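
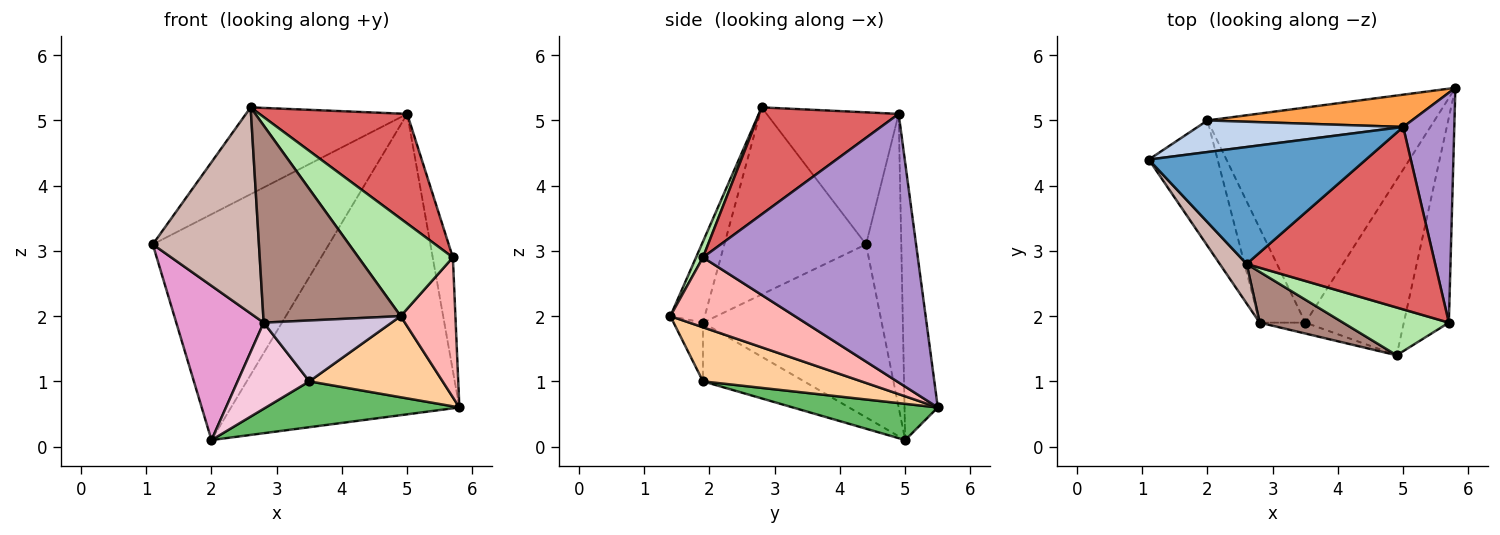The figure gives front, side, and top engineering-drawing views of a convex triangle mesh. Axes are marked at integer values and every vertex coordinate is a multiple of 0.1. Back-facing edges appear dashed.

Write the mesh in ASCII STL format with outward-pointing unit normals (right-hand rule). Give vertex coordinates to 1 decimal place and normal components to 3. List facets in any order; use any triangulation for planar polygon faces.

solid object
 facet normal -0.439 0.536 0.722
  outer loop
   vertex 5.0 4.9 5.1
   vertex 1.1 4.4 3.1
   vertex 2.6 2.8 5.2
  endloop
 endfacet
 facet normal -0.194 0.971 0.136
  outer loop
   vertex 5.0 4.9 5.1
   vertex 2.0 5.0 0.1
   vertex 1.1 4.4 3.1
  endloop
 endfacet
 facet normal -0.143 0.984 0.106
  outer loop
   vertex 5.0 4.9 5.1
   vertex 5.8 5.5 0.6
   vertex 2.0 5.0 0.1
  endloop
 endfacet
 facet normal 0.446 -0.375 -0.812
  outer loop
   vertex 3.5 1.9 1.0
   vertex 5.8 5.5 0.6
   vertex 4.9 1.4 2.0
  endloop
 endfacet
 facet normal 0.154 -0.206 -0.966
  outer loop
   vertex 3.5 1.9 1.0
   vertex 2.0 5.0 0.1
   vertex 5.8 5.5 0.6
  endloop
 endfacet
 facet normal 0.066 -0.896 0.439
  outer loop
   vertex 5.7 1.9 2.9
   vertex 2.6 2.8 5.2
   vertex 4.9 1.4 2.0
  endloop
 endfacet
 facet normal 0.437 -0.463 0.771
  outer loop
   vertex 5.7 1.9 2.9
   vertex 5.0 4.9 5.1
   vertex 2.6 2.8 5.2
  endloop
 endfacet
 facet normal 0.788 -0.347 -0.508
  outer loop
   vertex 5.7 1.9 2.9
   vertex 4.9 1.4 2.0
   vertex 5.8 5.5 0.6
  endloop
 endfacet
 facet normal 0.978 0.092 0.186
  outer loop
   vertex 5.7 1.9 2.9
   vertex 5.8 5.5 0.6
   vertex 5.0 4.9 5.1
  endloop
 endfacet
 facet normal -0.220 -0.960 -0.171
  outer loop
   vertex 2.8 1.9 1.9
   vertex 3.5 1.9 1.0
   vertex 4.9 1.4 2.0
  endloop
 endfacet
 facet normal -0.236 -0.941 0.242
  outer loop
   vertex 2.8 1.9 1.9
   vertex 4.9 1.4 2.0
   vertex 2.6 2.8 5.2
  endloop
 endfacet
 facet normal -0.795 -0.596 0.114
  outer loop
   vertex 2.8 1.9 1.9
   vertex 2.6 2.8 5.2
   vertex 1.1 4.4 3.1
  endloop
 endfacet
 facet normal -0.846 -0.414 -0.337
  outer loop
   vertex 2.8 1.9 1.9
   vertex 1.1 4.4 3.1
   vertex 2.0 5.0 0.1
  endloop
 endfacet
 facet normal -0.689 -0.489 -0.536
  outer loop
   vertex 2.8 1.9 1.9
   vertex 2.0 5.0 0.1
   vertex 3.5 1.9 1.0
  endloop
 endfacet
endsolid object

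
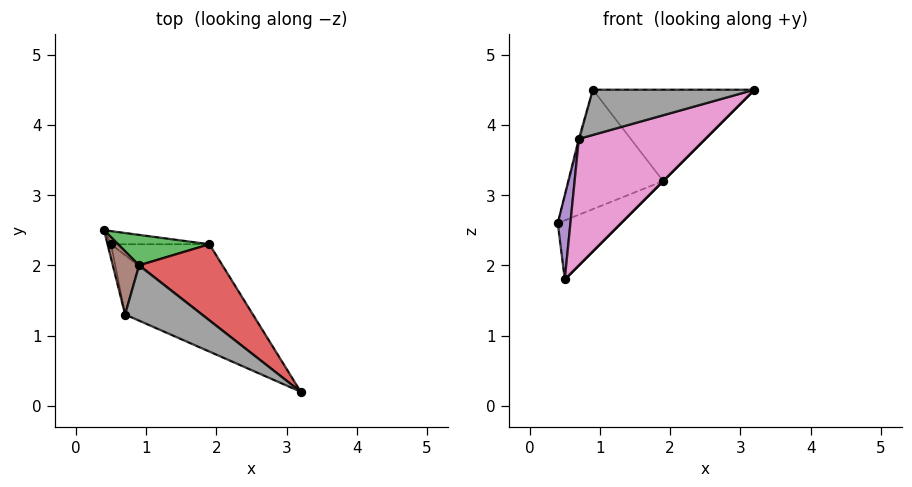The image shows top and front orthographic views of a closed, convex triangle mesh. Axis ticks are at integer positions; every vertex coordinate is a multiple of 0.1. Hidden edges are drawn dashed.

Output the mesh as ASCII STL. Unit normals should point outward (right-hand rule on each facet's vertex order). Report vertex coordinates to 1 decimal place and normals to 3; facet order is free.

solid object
 facet normal 0.212 0.954 -0.212
  outer loop
   vertex 1.9 2.3 3.2
   vertex 0.5 2.3 1.8
   vertex 0.4 2.5 2.6
  endloop
 endfacet
 facet normal 0.707 0.000 -0.707
  outer loop
   vertex 1.9 2.3 3.2
   vertex 3.2 0.2 4.5
   vertex 0.5 2.3 1.8
  endloop
 endfacet
 facet normal 0.030 0.969 0.247
  outer loop
   vertex 1.9 2.3 3.2
   vertex 0.4 2.5 2.6
   vertex 0.9 2.0 4.5
  endloop
 endfacet
 facet normal 0.515 0.659 0.548
  outer loop
   vertex 1.9 2.3 3.2
   vertex 0.9 2.0 4.5
   vertex 3.2 0.2 4.5
  endloop
 endfacet
 facet normal -0.957 -0.287 -0.048
  outer loop
   vertex 0.7 1.3 3.8
   vertex 0.4 2.5 2.6
   vertex 0.5 2.3 1.8
  endloop
 endfacet
 facet normal -0.966 0.017 0.259
  outer loop
   vertex 0.7 1.3 3.8
   vertex 0.9 2.0 4.5
   vertex 0.4 2.5 2.6
  endloop
 endfacet
 facet normal -0.269 -0.872 -0.409
  outer loop
   vertex 0.7 1.3 3.8
   vertex 0.5 2.3 1.8
   vertex 3.2 0.2 4.5
  endloop
 endfacet
 facet normal -0.444 -0.567 0.694
  outer loop
   vertex 0.7 1.3 3.8
   vertex 3.2 0.2 4.5
   vertex 0.9 2.0 4.5
  endloop
 endfacet
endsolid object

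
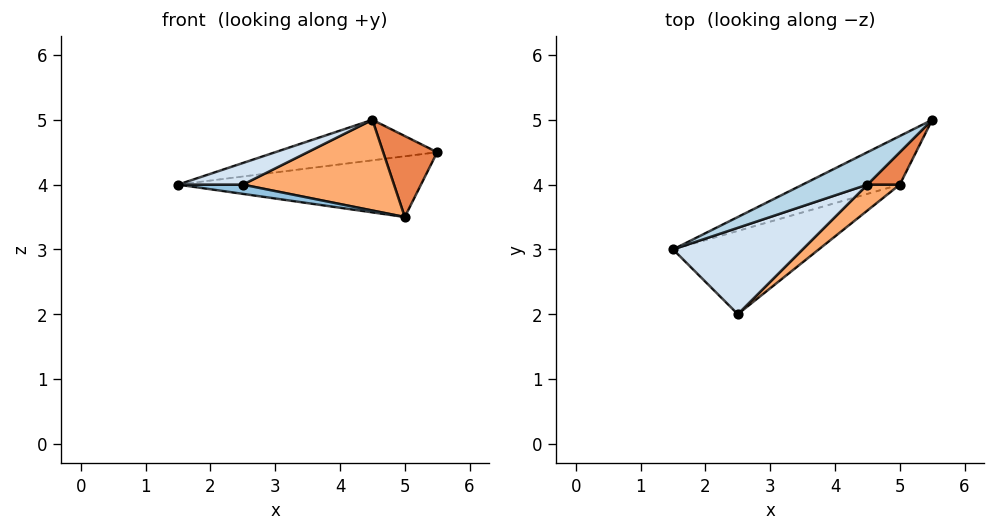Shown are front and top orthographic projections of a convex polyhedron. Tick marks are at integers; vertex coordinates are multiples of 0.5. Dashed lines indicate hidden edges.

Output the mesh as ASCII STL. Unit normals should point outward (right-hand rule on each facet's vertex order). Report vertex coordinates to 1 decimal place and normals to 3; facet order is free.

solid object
 facet normal -0.298 0.745 -0.596
  outer loop
   vertex 5.0 4.0 3.5
   vertex 1.5 3.0 4.0
   vertex 5.5 5.0 4.5
  endloop
 endfacet
 facet normal -0.110 -0.110 -0.988
  outer loop
   vertex 5.0 4.0 3.5
   vertex 2.5 2.0 4.0
   vertex 1.5 3.0 4.0
  endloop
 endfacet
 facet normal -0.424 0.707 0.566
  outer loop
   vertex 4.5 4.0 5.0
   vertex 5.5 5.0 4.5
   vertex 1.5 3.0 4.0
  endloop
 endfacet
 facet normal -0.236 -0.236 0.943
  outer loop
   vertex 4.5 4.0 5.0
   vertex 1.5 3.0 4.0
   vertex 2.5 2.0 4.0
  endloop
 endfacet
 facet normal 0.744 -0.620 0.248
  outer loop
   vertex 4.5 4.0 5.0
   vertex 5.0 4.0 3.5
   vertex 5.5 5.0 4.5
  endloop
 endfacet
 facet normal 0.636 -0.742 0.212
  outer loop
   vertex 4.5 4.0 5.0
   vertex 2.5 2.0 4.0
   vertex 5.0 4.0 3.5
  endloop
 endfacet
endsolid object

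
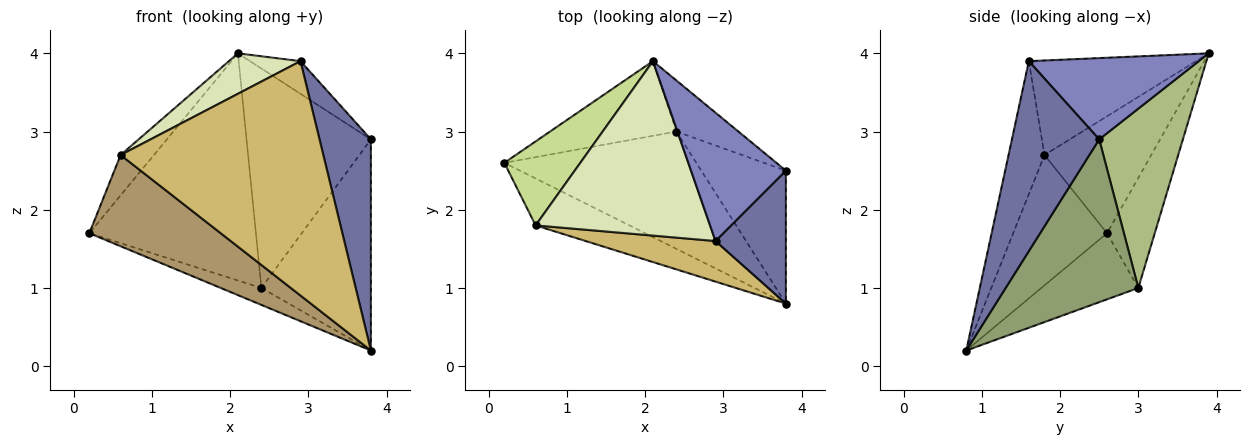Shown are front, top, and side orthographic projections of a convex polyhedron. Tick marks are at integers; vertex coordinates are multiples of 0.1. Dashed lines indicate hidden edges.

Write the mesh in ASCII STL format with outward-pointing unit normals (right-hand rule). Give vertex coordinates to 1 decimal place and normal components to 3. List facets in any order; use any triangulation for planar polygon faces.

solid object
 facet normal 0.821 -0.483 0.304
  outer loop
   vertex 2.9 1.6 3.9
   vertex 3.8 0.8 0.2
   vertex 3.8 2.5 2.9
  endloop
 endfacet
 facet normal 0.639 0.190 0.746
  outer loop
   vertex 2.9 1.6 3.9
   vertex 3.8 2.5 2.9
   vertex 2.1 3.9 4.0
  endloop
 endfacet
 facet normal -0.323 0.135 -0.937
  outer loop
   vertex 2.4 3.0 1.0
   vertex 3.8 0.8 0.2
   vertex 0.2 2.6 1.7
  endloop
 endfacet
 facet normal -0.263 0.917 -0.301
  outer loop
   vertex 2.4 3.0 1.0
   vertex 0.2 2.6 1.7
   vertex 2.1 3.9 4.0
  endloop
 endfacet
 facet normal 0.716 0.591 -0.372
  outer loop
   vertex 2.4 3.0 1.0
   vertex 3.8 2.5 2.9
   vertex 3.8 0.8 0.2
  endloop
 endfacet
 facet normal 0.548 0.815 -0.190
  outer loop
   vertex 2.4 3.0 1.0
   vertex 2.1 3.9 4.0
   vertex 3.8 2.5 2.9
  endloop
 endfacet
 facet normal -0.811 0.253 0.527
  outer loop
   vertex 0.6 1.8 2.7
   vertex 2.1 3.9 4.0
   vertex 0.2 2.6 1.7
  endloop
 endfacet
 facet normal -0.467 -0.200 0.861
  outer loop
   vertex 0.6 1.8 2.7
   vertex 2.9 1.6 3.9
   vertex 2.1 3.9 4.0
  endloop
 endfacet
 facet normal -0.536 -0.751 -0.386
  outer loop
   vertex 0.6 1.8 2.7
   vertex 0.2 2.6 1.7
   vertex 3.8 0.8 0.2
  endloop
 endfacet
 facet normal -0.172 -0.971 0.168
  outer loop
   vertex 0.6 1.8 2.7
   vertex 3.8 0.8 0.2
   vertex 2.9 1.6 3.9
  endloop
 endfacet
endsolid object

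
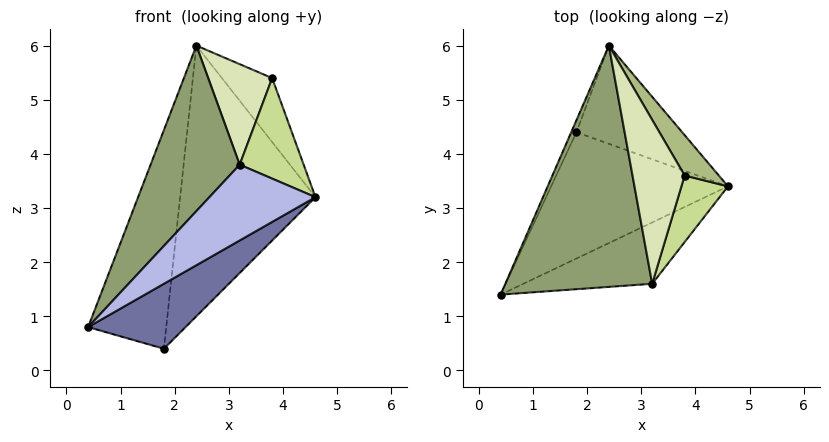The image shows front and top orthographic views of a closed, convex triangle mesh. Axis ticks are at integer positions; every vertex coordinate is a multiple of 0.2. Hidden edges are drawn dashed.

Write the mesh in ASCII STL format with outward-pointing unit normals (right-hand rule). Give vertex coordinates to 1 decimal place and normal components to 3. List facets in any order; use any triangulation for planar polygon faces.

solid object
 facet normal 0.587 -0.370 -0.720
  outer loop
   vertex 1.8 4.4 0.4
   vertex 4.6 3.4 3.2
   vertex 0.4 1.4 0.8
  endloop
 endfacet
 facet normal -0.907 0.420 -0.023
  outer loop
   vertex 1.8 4.4 0.4
   vertex 0.4 1.4 0.8
   vertex 2.4 6.0 6.0
  endloop
 endfacet
 facet normal 0.561 0.778 -0.282
  outer loop
   vertex 1.8 4.4 0.4
   vertex 2.4 6.0 6.0
   vertex 4.6 3.4 3.2
  endloop
 endfacet
 facet normal 0.589 -0.628 -0.508
  outer loop
   vertex 3.2 1.6 3.8
   vertex 0.4 1.4 0.8
   vertex 4.6 3.4 3.2
  endloop
 endfacet
 facet normal -0.645 -0.432 0.630
  outer loop
   vertex 3.2 1.6 3.8
   vertex 2.4 6.0 6.0
   vertex 0.4 1.4 0.8
  endloop
 endfacet
 facet normal 0.859 0.433 0.273
  outer loop
   vertex 3.8 3.6 5.4
   vertex 4.6 3.4 3.2
   vertex 2.4 6.0 6.0
  endloop
 endfacet
 facet normal 0.795 -0.506 0.335
  outer loop
   vertex 3.8 3.6 5.4
   vertex 3.2 1.6 3.8
   vertex 4.6 3.4 3.2
  endloop
 endfacet
 facet normal -0.469 -0.462 0.753
  outer loop
   vertex 3.8 3.6 5.4
   vertex 2.4 6.0 6.0
   vertex 3.2 1.6 3.8
  endloop
 endfacet
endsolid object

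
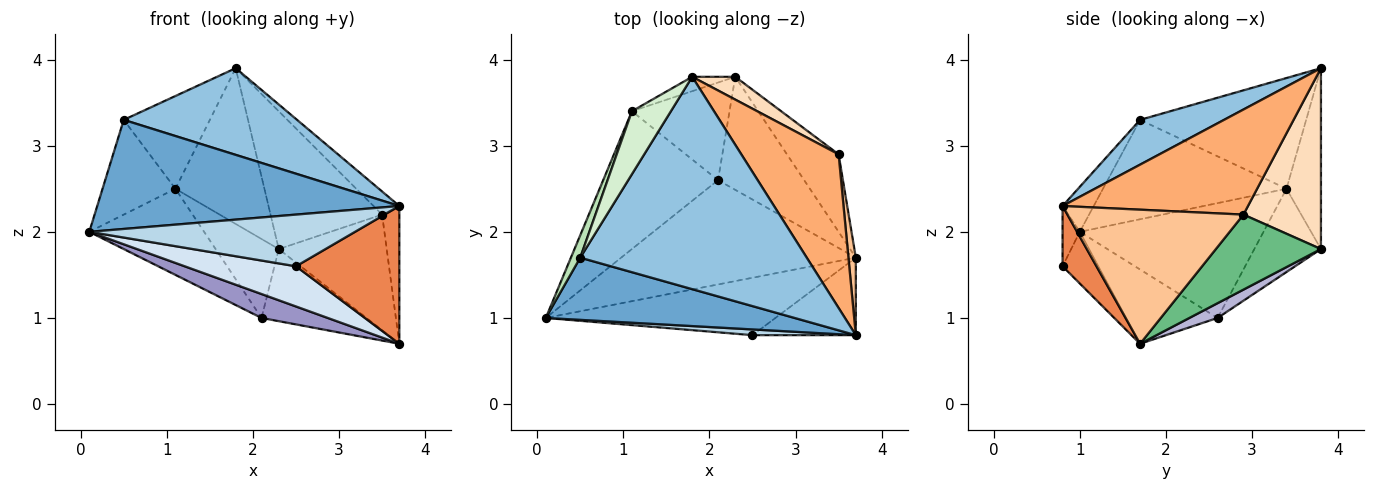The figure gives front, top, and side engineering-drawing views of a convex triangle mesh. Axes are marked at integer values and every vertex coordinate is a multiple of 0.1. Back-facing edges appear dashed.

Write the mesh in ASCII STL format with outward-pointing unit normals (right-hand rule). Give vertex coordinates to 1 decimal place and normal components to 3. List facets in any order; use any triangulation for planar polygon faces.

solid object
 facet normal -0.089 -0.865 0.493
  outer loop
   vertex 0.5 1.7 3.3
   vertex 0.1 1.0 2.0
   vertex 3.7 0.8 2.3
  endloop
 endfacet
 facet normal 0.180 -0.372 0.911
  outer loop
   vertex 0.5 1.7 3.3
   vertex 3.7 0.8 2.3
   vertex 1.8 3.8 3.9
  endloop
 endfacet
 facet normal -0.064 -0.992 0.110
  outer loop
   vertex 2.5 0.8 1.6
   vertex 3.7 0.8 2.3
   vertex 0.1 1.0 2.0
  endloop
 endfacet
 facet normal -0.181 -0.564 -0.806
  outer loop
   vertex 2.5 0.8 1.6
   vertex 0.1 1.0 2.0
   vertex 3.7 1.7 0.7
  endloop
 endfacet
 facet normal 0.275 -0.838 -0.471
  outer loop
   vertex 2.5 0.8 1.6
   vertex 3.7 1.7 0.7
   vertex 3.7 0.8 2.3
  endloop
 endfacet
 facet normal 0.730 0.102 0.676
  outer loop
   vertex 3.5 2.9 2.2
   vertex 1.8 3.8 3.9
   vertex 3.7 0.8 2.3
  endloop
 endfacet
 facet normal 0.994 0.097 0.055
  outer loop
   vertex 3.5 2.9 2.2
   vertex 3.7 0.8 2.3
   vertex 3.7 1.7 0.7
  endloop
 endfacet
 facet normal 0.565 0.814 0.135
  outer loop
   vertex 3.5 2.9 2.2
   vertex 2.3 3.8 1.8
   vertex 1.8 3.8 3.9
  endloop
 endfacet
 facet normal 0.629 0.646 -0.433
  outer loop
   vertex 3.5 2.9 2.2
   vertex 3.7 1.7 0.7
   vertex 2.3 3.8 1.8
  endloop
 endfacet
 facet normal -0.360 0.929 -0.086
  outer loop
   vertex 1.1 3.4 2.5
   vertex 1.8 3.8 3.9
   vertex 2.3 3.8 1.8
  endloop
 endfacet
 facet normal -0.926 0.368 0.087
  outer loop
   vertex 1.1 3.4 2.5
   vertex 0.1 1.0 2.0
   vertex 0.5 1.7 3.3
  endloop
 endfacet
 facet normal -0.847 0.439 0.298
  outer loop
   vertex 1.1 3.4 2.5
   vertex 0.5 1.7 3.3
   vertex 1.8 3.8 3.9
  endloop
 endfacet
 facet normal -0.295 -0.214 -0.931
  outer loop
   vertex 2.1 2.6 1.0
   vertex 3.7 1.7 0.7
   vertex 0.1 1.0 2.0
  endloop
 endfacet
 facet normal 0.143 0.532 -0.834
  outer loop
   vertex 2.1 2.6 1.0
   vertex 2.3 3.8 1.8
   vertex 3.7 1.7 0.7
  endloop
 endfacet
 facet normal -0.647 0.404 -0.647
  outer loop
   vertex 2.1 2.6 1.0
   vertex 0.1 1.0 2.0
   vertex 1.1 3.4 2.5
  endloop
 endfacet
 facet normal -0.553 0.524 -0.648
  outer loop
   vertex 2.1 2.6 1.0
   vertex 1.1 3.4 2.5
   vertex 2.3 3.8 1.8
  endloop
 endfacet
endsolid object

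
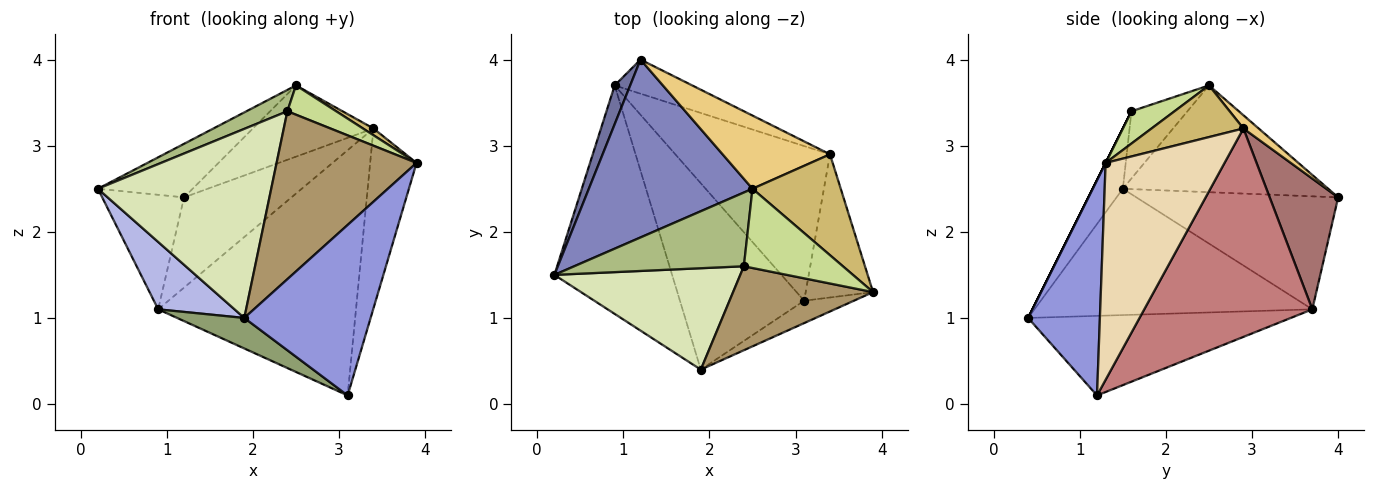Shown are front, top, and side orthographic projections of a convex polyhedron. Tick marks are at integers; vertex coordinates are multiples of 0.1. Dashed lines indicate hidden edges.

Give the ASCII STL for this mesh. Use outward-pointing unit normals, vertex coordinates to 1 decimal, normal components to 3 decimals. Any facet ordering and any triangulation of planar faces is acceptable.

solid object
 facet normal -0.919 0.373 0.126
  outer loop
   vertex 0.9 3.7 1.1
   vertex 0.2 1.5 2.5
   vertex 1.2 4.0 2.4
  endloop
 endfacet
 facet normal -0.530 0.244 0.812
  outer loop
   vertex 2.5 2.5 3.7
   vertex 1.2 4.0 2.4
   vertex 0.2 1.5 2.5
  endloop
 endfacet
 facet normal 0.491 -0.864 -0.113
  outer loop
   vertex 1.9 0.4 1.0
   vertex 3.1 1.2 0.1
   vertex 3.9 1.3 2.8
  endloop
 endfacet
 facet normal -0.717 -0.197 -0.668
  outer loop
   vertex 1.9 0.4 1.0
   vertex 0.2 1.5 2.5
   vertex 0.9 3.7 1.1
  endloop
 endfacet
 facet normal -0.534 -0.137 -0.834
  outer loop
   vertex 1.9 0.4 1.0
   vertex 0.9 3.7 1.1
   vertex 3.1 1.2 0.1
  endloop
 endfacet
 facet normal -0.355 -0.260 0.898
  outer loop
   vertex 2.4 1.6 3.4
   vertex 2.5 2.5 3.7
   vertex 0.2 1.5 2.5
  endloop
 endfacet
 facet normal 0.292 -0.331 0.897
  outer loop
   vertex 2.4 1.6 3.4
   vertex 3.9 1.3 2.8
   vertex 2.5 2.5 3.7
  endloop
 endfacet
 facet normal -0.151 -0.871 0.467
  outer loop
   vertex 2.4 1.6 3.4
   vertex 0.2 1.5 2.5
   vertex 1.9 0.4 1.0
  endloop
 endfacet
 facet normal 0.000 -0.894 0.447
  outer loop
   vertex 2.4 1.6 3.4
   vertex 1.9 0.4 1.0
   vertex 3.9 1.3 2.8
  endloop
 endfacet
 facet normal 0.504 -0.058 0.862
  outer loop
   vertex 3.4 2.9 3.2
   vertex 2.5 2.5 3.7
   vertex 3.9 1.3 2.8
  endloop
 endfacet
 facet normal 0.088 0.695 0.714
  outer loop
   vertex 3.4 2.9 3.2
   vertex 1.2 4.0 2.4
   vertex 2.5 2.5 3.7
  endloop
 endfacet
 facet normal 0.895 0.349 -0.278
  outer loop
   vertex 3.4 2.9 3.2
   vertex 3.9 1.3 2.8
   vertex 3.1 1.2 0.1
  endloop
 endfacet
 facet normal 0.512 0.803 -0.304
  outer loop
   vertex 3.4 2.9 3.2
   vertex 0.9 3.7 1.1
   vertex 1.2 4.0 2.4
  endloop
 endfacet
 facet normal 0.584 0.687 -0.433
  outer loop
   vertex 3.4 2.9 3.2
   vertex 3.1 1.2 0.1
   vertex 0.9 3.7 1.1
  endloop
 endfacet
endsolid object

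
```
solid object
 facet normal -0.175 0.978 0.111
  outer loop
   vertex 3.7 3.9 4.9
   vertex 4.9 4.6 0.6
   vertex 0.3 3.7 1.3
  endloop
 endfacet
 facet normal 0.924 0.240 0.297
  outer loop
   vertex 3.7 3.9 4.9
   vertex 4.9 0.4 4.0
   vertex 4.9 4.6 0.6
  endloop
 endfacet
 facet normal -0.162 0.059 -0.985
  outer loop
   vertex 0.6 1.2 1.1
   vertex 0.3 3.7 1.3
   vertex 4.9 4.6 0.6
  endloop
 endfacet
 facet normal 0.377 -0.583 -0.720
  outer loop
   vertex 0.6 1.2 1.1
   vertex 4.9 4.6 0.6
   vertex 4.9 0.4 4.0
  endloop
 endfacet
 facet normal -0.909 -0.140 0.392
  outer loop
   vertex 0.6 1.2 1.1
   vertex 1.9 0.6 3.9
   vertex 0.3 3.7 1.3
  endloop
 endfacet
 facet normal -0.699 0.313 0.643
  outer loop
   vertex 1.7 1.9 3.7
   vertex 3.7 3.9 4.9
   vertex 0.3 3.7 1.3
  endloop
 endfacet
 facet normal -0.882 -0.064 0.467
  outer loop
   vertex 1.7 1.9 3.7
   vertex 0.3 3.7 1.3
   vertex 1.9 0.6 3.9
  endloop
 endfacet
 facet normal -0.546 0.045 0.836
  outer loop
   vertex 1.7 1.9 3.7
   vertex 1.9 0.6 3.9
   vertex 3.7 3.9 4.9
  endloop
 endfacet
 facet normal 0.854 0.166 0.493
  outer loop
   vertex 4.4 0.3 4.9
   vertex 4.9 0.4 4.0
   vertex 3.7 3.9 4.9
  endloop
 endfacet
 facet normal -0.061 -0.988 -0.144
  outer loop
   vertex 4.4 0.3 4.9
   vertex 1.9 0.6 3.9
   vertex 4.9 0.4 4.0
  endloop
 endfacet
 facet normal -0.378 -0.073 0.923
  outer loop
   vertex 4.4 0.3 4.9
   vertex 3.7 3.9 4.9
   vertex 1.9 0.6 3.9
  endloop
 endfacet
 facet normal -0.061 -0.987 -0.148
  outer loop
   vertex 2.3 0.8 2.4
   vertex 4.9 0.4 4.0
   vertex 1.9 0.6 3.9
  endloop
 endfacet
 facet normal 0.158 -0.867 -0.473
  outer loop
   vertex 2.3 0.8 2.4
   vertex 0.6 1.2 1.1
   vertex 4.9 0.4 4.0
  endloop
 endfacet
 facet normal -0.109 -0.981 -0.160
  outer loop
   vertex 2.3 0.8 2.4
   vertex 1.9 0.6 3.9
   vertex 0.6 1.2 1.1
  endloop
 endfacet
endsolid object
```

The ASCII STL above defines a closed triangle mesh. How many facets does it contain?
14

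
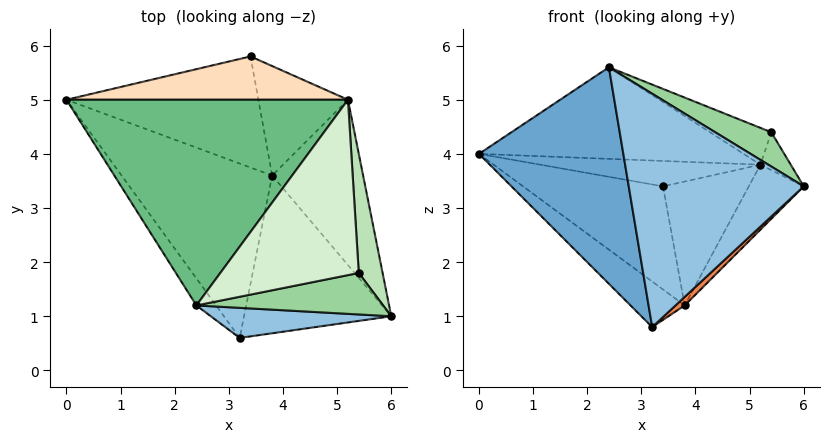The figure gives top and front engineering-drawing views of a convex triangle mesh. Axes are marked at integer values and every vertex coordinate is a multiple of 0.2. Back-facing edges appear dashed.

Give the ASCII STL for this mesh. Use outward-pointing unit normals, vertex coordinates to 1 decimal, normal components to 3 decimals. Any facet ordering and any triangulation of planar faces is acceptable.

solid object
 facet normal -0.830 -0.553 -0.069
  outer loop
   vertex 2.4 1.2 5.6
   vertex 0.0 5.0 4.0
   vertex 3.2 0.6 0.8
  endloop
 endfacet
 facet normal 0.023 -0.992 0.128
  outer loop
   vertex 2.4 1.2 5.6
   vertex 3.2 0.6 0.8
   vertex 6.0 1.0 3.4
  endloop
 endfacet
 facet normal -0.278 0.653 -0.704
  outer loop
   vertex 3.8 3.6 1.2
   vertex 0.0 5.0 4.0
   vertex 3.4 5.8 3.4
  endloop
 endfacet
 facet normal -0.527 0.215 -0.822
  outer loop
   vertex 3.8 3.6 1.2
   vertex 3.2 0.6 0.8
   vertex 0.0 5.0 4.0
  endloop
 endfacet
 facet normal 0.683 -0.039 -0.729
  outer loop
   vertex 3.8 3.6 1.2
   vertex 6.0 1.0 3.4
   vertex 3.2 0.6 0.8
  endloop
 endfacet
 facet normal 0.806 0.216 -0.551
  outer loop
   vertex 5.2 5.0 3.8
   vertex 6.0 1.0 3.4
   vertex 3.8 3.6 1.2
  endloop
 endfacet
 facet normal 0.433 0.676 -0.597
  outer loop
   vertex 5.2 5.0 3.8
   vertex 3.8 3.6 1.2
   vertex 3.4 5.8 3.4
  endloop
 endfacet
 facet normal 0.033 0.506 0.862
  outer loop
   vertex 5.2 5.0 3.8
   vertex 3.4 5.8 3.4
   vertex 0.0 5.0 4.0
  endloop
 endfacet
 facet normal 0.035 0.407 0.913
  outer loop
   vertex 5.2 5.0 3.8
   vertex 0.0 5.0 4.0
   vertex 2.4 1.2 5.6
  endloop
 endfacet
 facet normal 0.399 -0.584 0.707
  outer loop
   vertex 5.4 1.8 4.4
   vertex 2.4 1.2 5.6
   vertex 6.0 1.0 3.4
  endloop
 endfacet
 facet normal 0.894 0.136 0.427
  outer loop
   vertex 5.4 1.8 4.4
   vertex 6.0 1.0 3.4
   vertex 5.2 5.0 3.8
  endloop
 endfacet
 facet normal 0.331 0.194 0.924
  outer loop
   vertex 5.4 1.8 4.4
   vertex 5.2 5.0 3.8
   vertex 2.4 1.2 5.6
  endloop
 endfacet
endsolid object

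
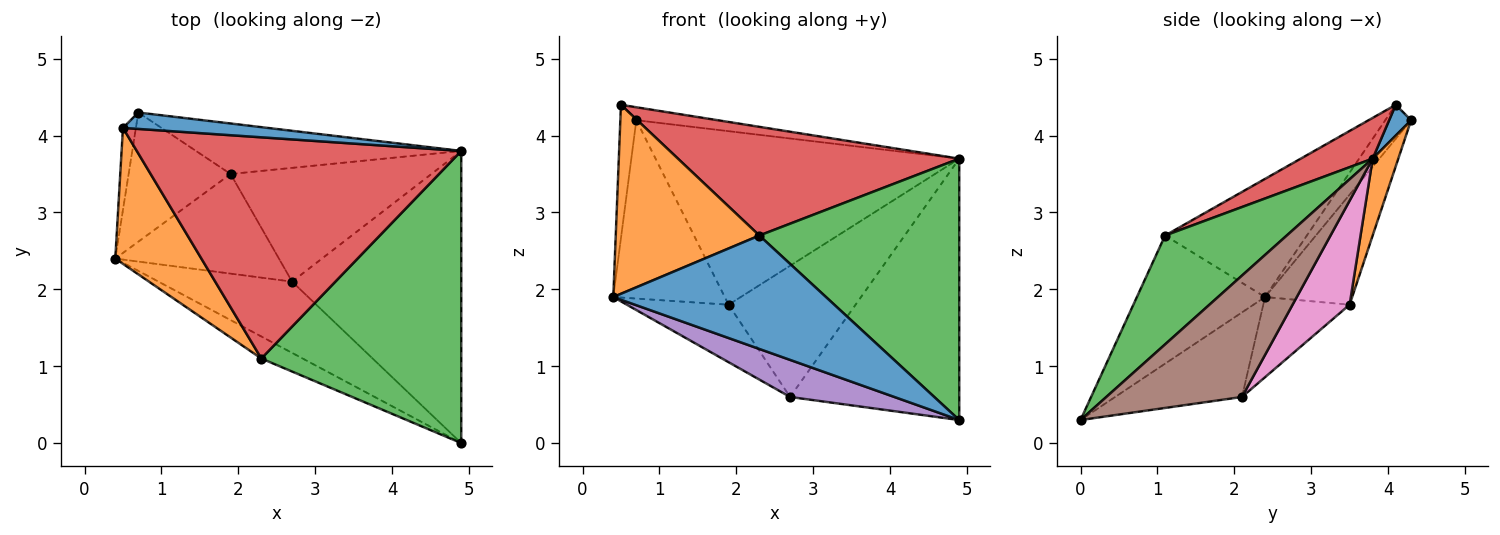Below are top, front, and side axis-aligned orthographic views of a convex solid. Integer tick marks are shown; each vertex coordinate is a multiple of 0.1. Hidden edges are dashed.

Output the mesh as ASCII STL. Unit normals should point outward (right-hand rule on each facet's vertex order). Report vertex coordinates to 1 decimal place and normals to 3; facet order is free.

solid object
 facet normal -0.509 -0.845 -0.164
  outer loop
   vertex 2.3 1.1 2.7
   vertex 0.4 2.4 1.9
   vertex 4.9 0.0 0.3
  endloop
 endfacet
 facet normal -0.625 -0.633 0.456
  outer loop
   vertex 2.3 1.1 2.7
   vertex 0.5 4.1 4.4
   vertex 0.4 2.4 1.9
  endloop
 endfacet
 facet normal 0.376 -0.618 0.691
  outer loop
   vertex 2.3 1.1 2.7
   vertex 4.9 0.0 0.3
   vertex 4.9 3.8 3.7
  endloop
 endfacet
 facet normal 0.112 -0.438 0.892
  outer loop
   vertex 2.3 1.1 2.7
   vertex 4.9 3.8 3.7
   vertex 0.5 4.1 4.4
  endloop
 endfacet
 facet normal -0.490 -0.402 -0.773
  outer loop
   vertex 2.7 2.1 0.6
   vertex 4.9 0.0 0.3
   vertex 0.4 2.4 1.9
  endloop
 endfacet
 facet normal 0.472 0.588 -0.657
  outer loop
   vertex 2.7 2.1 0.6
   vertex 4.9 3.8 3.7
   vertex 4.9 0.0 0.3
  endloop
 endfacet
 facet normal 0.321 0.715 -0.620
  outer loop
   vertex 1.9 3.5 1.8
   vertex 4.9 3.8 3.7
   vertex 2.7 2.1 0.6
  endloop
 endfacet
 facet normal -0.391 0.460 -0.797
  outer loop
   vertex 1.9 3.5 1.8
   vertex 2.7 2.1 0.6
   vertex 0.4 2.4 1.9
  endloop
 endfacet
 facet normal -0.809 0.501 -0.308
  outer loop
   vertex 0.7 4.3 4.2
   vertex 0.4 2.4 1.9
   vertex 0.5 4.1 4.4
  endloop
 endfacet
 facet normal -0.535 0.684 -0.496
  outer loop
   vertex 0.7 4.3 4.2
   vertex 1.9 3.5 1.8
   vertex 0.4 2.4 1.9
  endloop
 endfacet
 facet normal 0.165 0.610 0.775
  outer loop
   vertex 0.7 4.3 4.2
   vertex 0.5 4.1 4.4
   vertex 4.9 3.8 3.7
  endloop
 endfacet
 facet normal 0.081 0.957 -0.279
  outer loop
   vertex 0.7 4.3 4.2
   vertex 4.9 3.8 3.7
   vertex 1.9 3.5 1.8
  endloop
 endfacet
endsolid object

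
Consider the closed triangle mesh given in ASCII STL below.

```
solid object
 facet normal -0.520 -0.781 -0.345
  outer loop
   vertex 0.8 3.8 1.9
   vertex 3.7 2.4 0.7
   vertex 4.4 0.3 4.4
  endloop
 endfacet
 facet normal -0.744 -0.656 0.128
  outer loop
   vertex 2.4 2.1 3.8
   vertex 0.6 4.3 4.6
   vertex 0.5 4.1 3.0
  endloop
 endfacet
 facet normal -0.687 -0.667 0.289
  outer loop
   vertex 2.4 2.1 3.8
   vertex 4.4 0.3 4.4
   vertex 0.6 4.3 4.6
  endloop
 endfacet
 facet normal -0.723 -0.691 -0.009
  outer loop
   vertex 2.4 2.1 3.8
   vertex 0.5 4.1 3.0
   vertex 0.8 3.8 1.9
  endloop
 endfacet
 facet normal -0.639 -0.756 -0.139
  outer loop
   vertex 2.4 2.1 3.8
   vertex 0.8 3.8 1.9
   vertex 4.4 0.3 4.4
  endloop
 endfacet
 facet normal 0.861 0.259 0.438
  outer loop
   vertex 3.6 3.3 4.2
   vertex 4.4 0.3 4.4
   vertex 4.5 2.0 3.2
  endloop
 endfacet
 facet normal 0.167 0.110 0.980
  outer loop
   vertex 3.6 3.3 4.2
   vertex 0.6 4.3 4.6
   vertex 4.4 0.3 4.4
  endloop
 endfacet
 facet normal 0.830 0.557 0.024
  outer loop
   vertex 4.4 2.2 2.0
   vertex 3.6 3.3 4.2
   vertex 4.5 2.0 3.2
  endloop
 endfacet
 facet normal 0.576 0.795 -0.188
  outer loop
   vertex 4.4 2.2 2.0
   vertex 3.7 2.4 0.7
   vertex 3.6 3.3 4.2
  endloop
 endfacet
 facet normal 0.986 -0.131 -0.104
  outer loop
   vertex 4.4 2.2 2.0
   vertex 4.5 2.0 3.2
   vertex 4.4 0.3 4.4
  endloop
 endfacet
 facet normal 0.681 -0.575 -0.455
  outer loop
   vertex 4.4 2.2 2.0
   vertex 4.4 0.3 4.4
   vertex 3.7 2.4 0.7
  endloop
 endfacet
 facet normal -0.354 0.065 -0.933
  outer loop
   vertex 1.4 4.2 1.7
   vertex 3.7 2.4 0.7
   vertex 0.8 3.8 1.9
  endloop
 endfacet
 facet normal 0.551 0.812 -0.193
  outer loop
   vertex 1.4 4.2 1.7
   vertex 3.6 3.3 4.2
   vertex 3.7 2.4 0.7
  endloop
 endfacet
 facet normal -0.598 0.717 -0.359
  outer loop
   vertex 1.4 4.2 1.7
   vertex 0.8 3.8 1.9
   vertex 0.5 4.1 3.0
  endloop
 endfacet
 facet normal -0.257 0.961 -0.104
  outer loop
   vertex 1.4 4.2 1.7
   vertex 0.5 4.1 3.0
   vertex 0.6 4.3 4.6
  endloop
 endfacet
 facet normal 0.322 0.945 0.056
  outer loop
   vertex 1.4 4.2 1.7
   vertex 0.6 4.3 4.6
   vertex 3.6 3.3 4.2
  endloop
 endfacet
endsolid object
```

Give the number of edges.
24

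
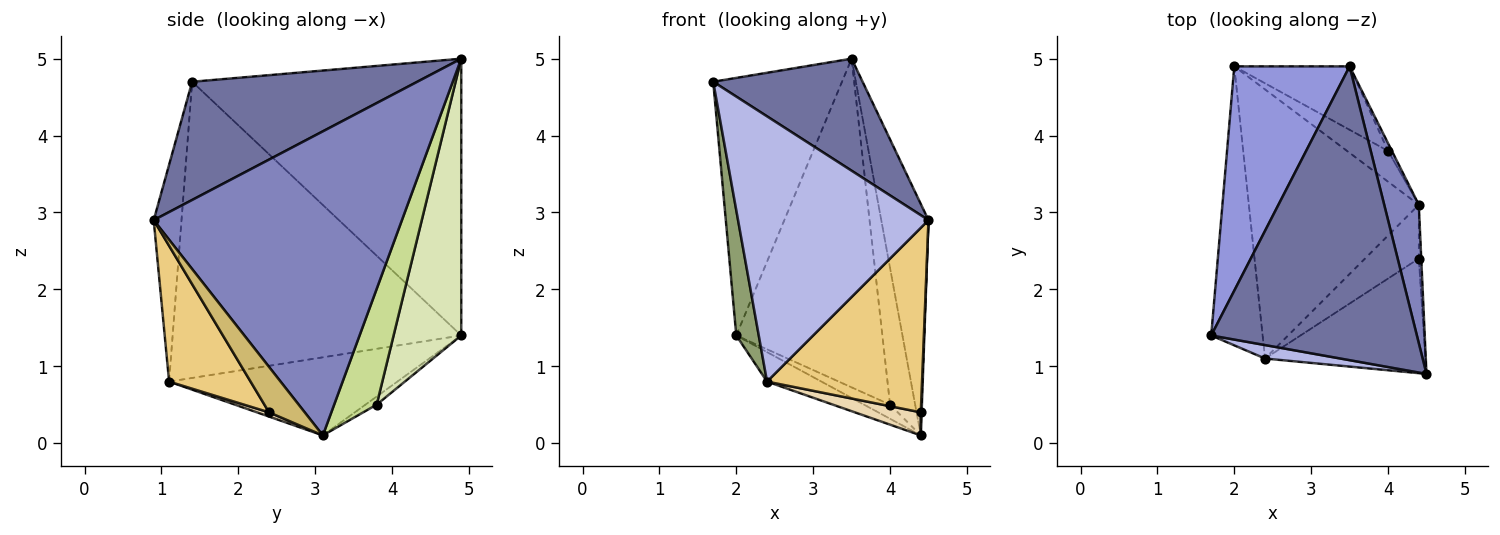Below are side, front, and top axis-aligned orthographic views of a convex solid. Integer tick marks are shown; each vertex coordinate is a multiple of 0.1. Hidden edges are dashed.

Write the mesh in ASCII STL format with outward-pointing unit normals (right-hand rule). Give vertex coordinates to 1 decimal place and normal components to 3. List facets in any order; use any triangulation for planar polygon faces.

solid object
 facet normal 0.473 -0.314 0.823
  outer loop
   vertex 3.5 4.9 5.0
   vertex 1.7 1.4 4.7
   vertex 4.5 0.9 2.9
  endloop
 endfacet
 facet normal 0.976 0.186 0.111
  outer loop
   vertex 4.4 3.1 0.1
   vertex 3.5 4.9 5.0
   vertex 4.5 0.9 2.9
  endloop
 endfacet
 facet normal -0.844 0.404 0.352
  outer loop
   vertex 2.0 4.9 1.4
   vertex 1.7 1.4 4.7
   vertex 3.5 4.9 5.0
  endloop
 endfacet
 facet normal -0.144 -0.988 0.050
  outer loop
   vertex 2.4 1.1 0.8
   vertex 4.5 0.9 2.9
   vertex 1.7 1.4 4.7
  endloop
 endfacet
 facet normal -0.982 -0.076 -0.170
  outer loop
   vertex 2.4 1.1 0.8
   vertex 1.7 1.4 4.7
   vertex 2.0 4.9 1.4
  endloop
 endfacet
 facet normal -0.415 0.099 -0.904
  outer loop
   vertex 2.4 1.1 0.8
   vertex 2.0 4.9 1.4
   vertex 4.4 3.1 0.1
  endloop
 endfacet
 facet normal 0.861 0.508 -0.029
  outer loop
   vertex 4.0 3.8 0.5
   vertex 3.5 4.9 5.0
   vertex 4.4 3.1 0.1
  endloop
 endfacet
 facet normal 0.414 0.894 -0.172
  outer loop
   vertex 4.0 3.8 0.5
   vertex 2.0 4.9 1.4
   vertex 3.5 4.9 5.0
  endloop
 endfacet
 facet normal -0.177 0.410 -0.895
  outer loop
   vertex 4.0 3.8 0.5
   vertex 4.4 3.1 0.1
   vertex 2.0 4.9 1.4
  endloop
 endfacet
 facet normal 0.998 -0.023 -0.054
  outer loop
   vertex 4.4 2.4 0.4
   vertex 4.4 3.1 0.1
   vertex 4.5 0.9 2.9
  endloop
 endfacet
 facet normal 0.408 -0.776 -0.482
  outer loop
   vertex 4.4 2.4 0.4
   vertex 4.5 0.9 2.9
   vertex 2.4 1.1 0.8
  endloop
 endfacet
 facet normal 0.072 -0.393 -0.917
  outer loop
   vertex 4.4 2.4 0.4
   vertex 2.4 1.1 0.8
   vertex 4.4 3.1 0.1
  endloop
 endfacet
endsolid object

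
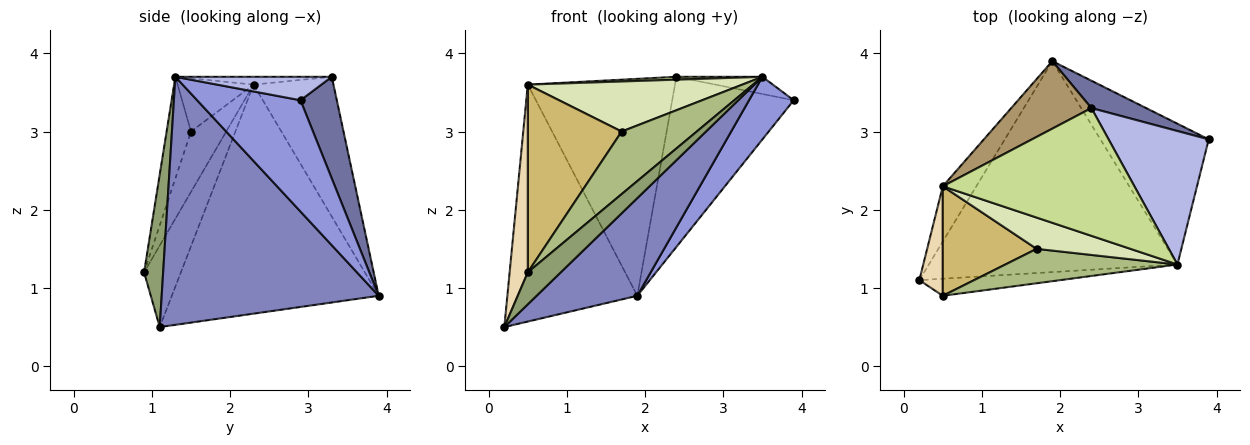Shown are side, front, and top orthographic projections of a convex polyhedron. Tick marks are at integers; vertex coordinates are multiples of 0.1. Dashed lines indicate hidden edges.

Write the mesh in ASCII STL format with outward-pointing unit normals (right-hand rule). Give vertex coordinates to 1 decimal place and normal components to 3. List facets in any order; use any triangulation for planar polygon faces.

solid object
 facet normal 0.283 0.947 0.152
  outer loop
   vertex 2.4 3.3 3.7
   vertex 3.9 2.9 3.4
   vertex 1.9 3.9 0.9
  endloop
 endfacet
 facet normal 0.671 -0.311 -0.673
  outer loop
   vertex 3.5 1.3 3.7
   vertex 0.2 1.1 0.5
   vertex 1.9 3.9 0.9
  endloop
 endfacet
 facet normal 0.685 -0.296 -0.666
  outer loop
   vertex 3.5 1.3 3.7
   vertex 1.9 3.9 0.9
   vertex 3.9 2.9 3.4
  endloop
 endfacet
 facet normal 0.226 0.125 0.966
  outer loop
   vertex 3.5 1.3 3.7
   vertex 3.9 2.9 3.4
   vertex 2.4 3.3 3.7
  endloop
 endfacet
 facet normal 0.454 -0.786 -0.419
  outer loop
   vertex 0.5 0.9 1.2
   vertex 0.2 1.1 0.5
   vertex 3.5 1.3 3.7
  endloop
 endfacet
 facet normal -0.274 -0.843 0.463
  outer loop
   vertex 0.5 0.9 1.2
   vertex 3.5 1.3 3.7
   vertex 1.7 1.5 3.0
  endloop
 endfacet
 facet normal -0.041 -0.022 0.999
  outer loop
   vertex 0.5 2.3 3.6
   vertex 3.5 1.3 3.7
   vertex 2.4 3.3 3.7
  endloop
 endfacet
 facet normal -0.288 -0.812 0.508
  outer loop
   vertex 0.5 2.3 3.6
   vertex 1.7 1.5 3.0
   vertex 3.5 1.3 3.7
  endloop
 endfacet
 facet normal -0.460 0.848 0.264
  outer loop
   vertex 0.5 2.3 3.6
   vertex 2.4 3.3 3.7
   vertex 1.9 3.9 0.9
  endloop
 endfacet
 facet normal -0.308 -0.822 0.479
  outer loop
   vertex 0.5 2.3 3.6
   vertex 0.5 0.9 1.2
   vertex 1.7 1.5 3.0
  endloop
 endfacet
 facet normal -0.840 0.528 -0.123
  outer loop
   vertex 0.5 2.3 3.6
   vertex 1.9 3.9 0.9
   vertex 0.2 1.1 0.5
  endloop
 endfacet
 facet normal -0.868 -0.428 0.250
  outer loop
   vertex 0.5 2.3 3.6
   vertex 0.2 1.1 0.5
   vertex 0.5 0.9 1.2
  endloop
 endfacet
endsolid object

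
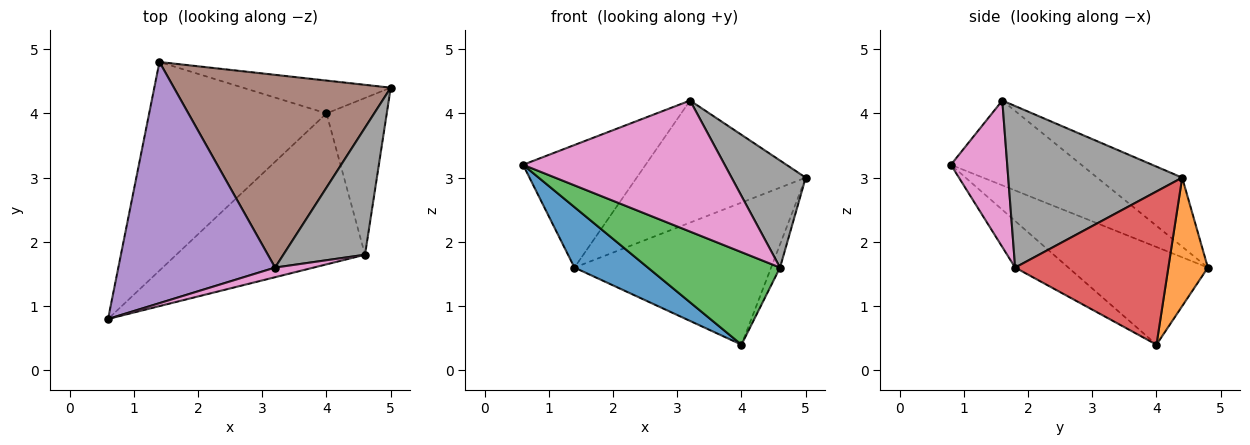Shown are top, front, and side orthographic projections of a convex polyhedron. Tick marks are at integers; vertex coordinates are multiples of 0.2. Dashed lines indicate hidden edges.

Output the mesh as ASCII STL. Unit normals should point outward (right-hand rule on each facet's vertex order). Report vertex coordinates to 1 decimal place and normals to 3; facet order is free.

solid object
 facet normal -0.468 -0.246 -0.849
  outer loop
   vertex 4.0 4.0 0.4
   vertex 0.6 0.8 3.2
   vertex 1.4 4.8 1.6
  endloop
 endfacet
 facet normal 0.192 0.956 -0.221
  outer loop
   vertex 4.0 4.0 0.4
   vertex 1.4 4.8 1.6
   vertex 5.0 4.4 3.0
  endloop
 endfacet
 facet normal -0.206 -0.511 -0.834
  outer loop
   vertex 4.6 1.8 1.6
   vertex 0.6 0.8 3.2
   vertex 4.0 4.0 0.4
  endloop
 endfacet
 facet normal 0.929 0.054 -0.366
  outer loop
   vertex 4.6 1.8 1.6
   vertex 4.0 4.0 0.4
   vertex 5.0 4.4 3.0
  endloop
 endfacet
 facet normal -0.434 0.408 0.803
  outer loop
   vertex 3.2 1.6 4.2
   vertex 1.4 4.8 1.6
   vertex 0.6 0.8 3.2
  endloop
 endfacet
 facet normal -0.260 0.517 0.816
  outer loop
   vertex 3.2 1.6 4.2
   vertex 5.0 4.4 3.0
   vertex 1.4 4.8 1.6
  endloop
 endfacet
 facet normal 0.268 -0.961 0.071
  outer loop
   vertex 3.2 1.6 4.2
   vertex 0.6 0.8 3.2
   vertex 4.6 1.8 1.6
  endloop
 endfacet
 facet normal 0.834 -0.355 0.422
  outer loop
   vertex 3.2 1.6 4.2
   vertex 4.6 1.8 1.6
   vertex 5.0 4.4 3.0
  endloop
 endfacet
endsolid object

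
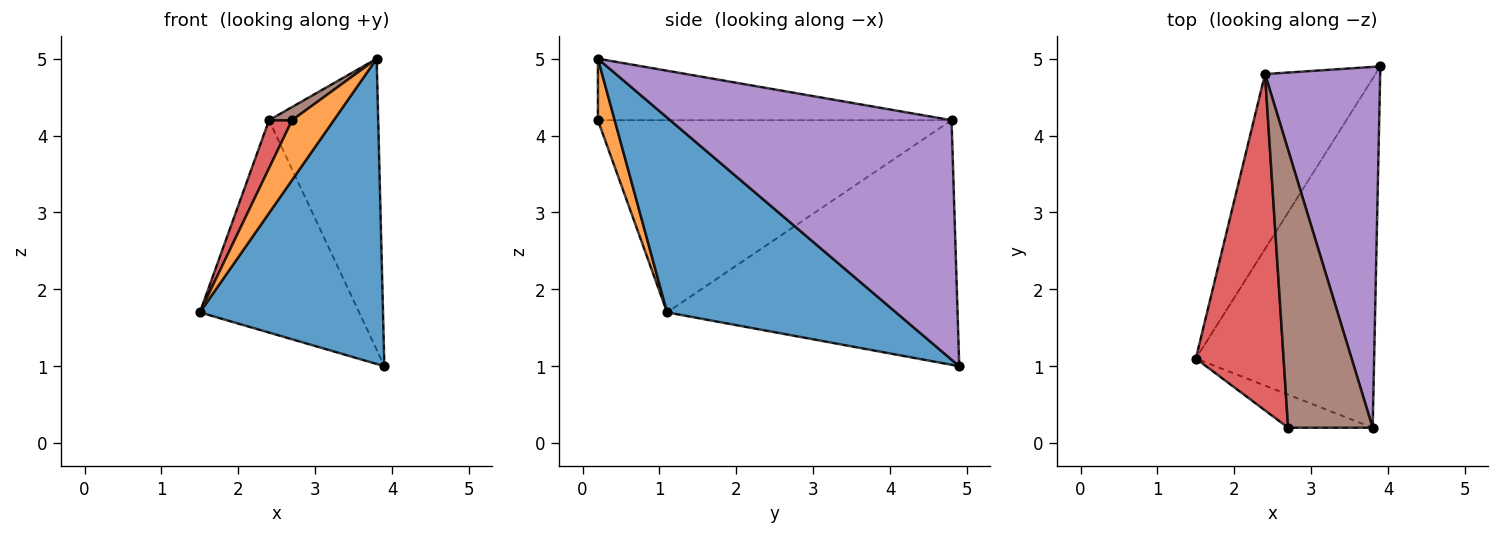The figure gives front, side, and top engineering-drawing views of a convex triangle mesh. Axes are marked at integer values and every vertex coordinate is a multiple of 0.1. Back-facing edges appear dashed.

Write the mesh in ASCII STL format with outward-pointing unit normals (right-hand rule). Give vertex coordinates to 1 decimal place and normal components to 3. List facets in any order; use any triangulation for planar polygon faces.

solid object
 facet normal 0.635 -0.508 -0.581
  outer loop
   vertex 3.8 0.2 5.0
   vertex 1.5 1.1 1.7
   vertex 3.9 4.9 1.0
  endloop
 endfacet
 facet normal 0.332 -0.825 -0.457
  outer loop
   vertex 2.7 0.2 4.2
   vertex 1.5 1.1 1.7
   vertex 3.8 0.2 5.0
  endloop
 endfacet
 facet normal -0.815 0.447 -0.368
  outer loop
   vertex 2.4 4.8 4.2
   vertex 3.9 4.9 1.0
   vertex 1.5 1.1 1.7
  endloop
 endfacet
 facet normal -0.908 -0.059 0.415
  outer loop
   vertex 2.4 4.8 4.2
   vertex 1.5 1.1 1.7
   vertex 2.7 0.2 4.2
  endloop
 endfacet
 facet normal 0.851 0.330 0.409
  outer loop
   vertex 2.4 4.8 4.2
   vertex 3.8 0.2 5.0
   vertex 3.9 4.9 1.0
  endloop
 endfacet
 facet normal -0.588 -0.038 0.808
  outer loop
   vertex 2.4 4.8 4.2
   vertex 2.7 0.2 4.2
   vertex 3.8 0.2 5.0
  endloop
 endfacet
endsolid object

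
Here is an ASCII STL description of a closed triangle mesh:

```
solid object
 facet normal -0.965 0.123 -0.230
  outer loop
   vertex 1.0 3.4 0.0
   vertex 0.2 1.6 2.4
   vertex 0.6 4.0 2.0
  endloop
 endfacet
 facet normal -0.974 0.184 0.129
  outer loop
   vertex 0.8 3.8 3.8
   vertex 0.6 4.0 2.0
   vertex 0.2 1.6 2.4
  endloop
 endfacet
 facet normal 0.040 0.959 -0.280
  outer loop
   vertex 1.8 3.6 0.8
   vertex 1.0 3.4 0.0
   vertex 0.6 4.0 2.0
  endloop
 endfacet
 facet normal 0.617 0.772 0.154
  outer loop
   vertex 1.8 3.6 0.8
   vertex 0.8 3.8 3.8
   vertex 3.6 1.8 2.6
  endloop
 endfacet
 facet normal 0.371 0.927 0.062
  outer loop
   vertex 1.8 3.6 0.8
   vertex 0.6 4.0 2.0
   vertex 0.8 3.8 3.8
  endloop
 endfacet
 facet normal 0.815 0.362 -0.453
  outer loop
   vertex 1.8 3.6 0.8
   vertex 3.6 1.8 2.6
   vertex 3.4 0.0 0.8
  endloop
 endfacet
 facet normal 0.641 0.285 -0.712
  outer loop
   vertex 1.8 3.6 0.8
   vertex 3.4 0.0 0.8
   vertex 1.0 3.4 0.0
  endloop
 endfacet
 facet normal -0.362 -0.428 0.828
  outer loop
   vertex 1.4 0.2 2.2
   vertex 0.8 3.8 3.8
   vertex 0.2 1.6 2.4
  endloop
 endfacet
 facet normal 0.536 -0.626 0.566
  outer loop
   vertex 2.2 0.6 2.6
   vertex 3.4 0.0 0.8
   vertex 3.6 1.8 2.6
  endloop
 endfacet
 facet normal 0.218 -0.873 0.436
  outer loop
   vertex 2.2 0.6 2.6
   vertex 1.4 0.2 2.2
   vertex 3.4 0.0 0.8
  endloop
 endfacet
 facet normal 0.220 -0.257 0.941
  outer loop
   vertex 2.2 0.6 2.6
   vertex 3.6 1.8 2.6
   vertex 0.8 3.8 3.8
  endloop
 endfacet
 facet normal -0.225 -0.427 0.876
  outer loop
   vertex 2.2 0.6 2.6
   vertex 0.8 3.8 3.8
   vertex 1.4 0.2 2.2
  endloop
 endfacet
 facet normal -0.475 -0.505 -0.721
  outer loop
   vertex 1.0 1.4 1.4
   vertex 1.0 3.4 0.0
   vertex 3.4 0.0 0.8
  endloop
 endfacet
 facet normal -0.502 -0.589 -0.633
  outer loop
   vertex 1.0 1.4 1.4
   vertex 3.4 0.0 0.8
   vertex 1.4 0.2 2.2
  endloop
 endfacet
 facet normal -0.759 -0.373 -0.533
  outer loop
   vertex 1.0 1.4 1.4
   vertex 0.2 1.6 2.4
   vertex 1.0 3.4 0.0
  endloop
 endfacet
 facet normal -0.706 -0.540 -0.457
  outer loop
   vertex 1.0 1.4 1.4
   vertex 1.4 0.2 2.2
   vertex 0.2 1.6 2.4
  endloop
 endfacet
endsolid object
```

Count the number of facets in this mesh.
16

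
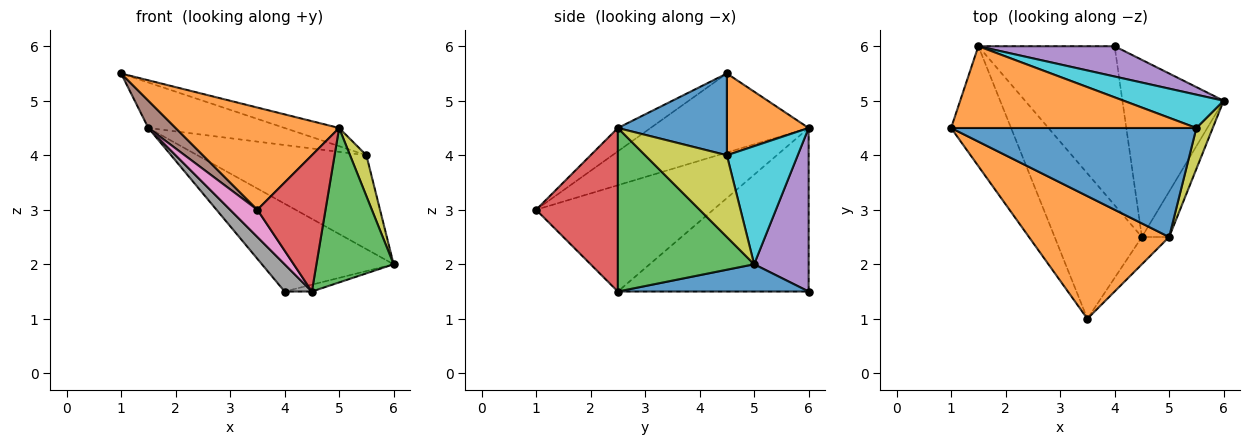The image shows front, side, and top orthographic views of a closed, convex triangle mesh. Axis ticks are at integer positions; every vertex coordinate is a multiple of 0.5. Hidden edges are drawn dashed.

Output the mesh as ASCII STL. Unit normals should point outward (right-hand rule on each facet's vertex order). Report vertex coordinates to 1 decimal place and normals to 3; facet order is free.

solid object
 facet normal 0.260 0.037 -0.965
  outer loop
   vertex 4.0 6.0 1.5
   vertex 6.0 5.0 2.0
   vertex 4.5 2.5 1.5
  endloop
 endfacet
 facet normal -0.127 -0.635 0.762
  outer loop
   vertex 5.0 2.5 4.5
   vertex 1.0 4.5 5.5
   vertex 3.5 1.0 3.0
  endloop
 endfacet
 facet normal 0.861 -0.488 -0.144
  outer loop
   vertex 5.0 2.5 4.5
   vertex 4.5 2.5 1.5
   vertex 6.0 5.0 2.0
  endloop
 endfacet
 facet normal 0.762 -0.635 -0.127
  outer loop
   vertex 5.0 2.5 4.5
   vertex 3.5 1.0 3.0
   vertex 4.5 2.5 1.5
  endloop
 endfacet
 facet normal 0.364 0.880 0.304
  outer loop
   vertex 1.5 6.0 4.5
   vertex 6.0 5.0 2.0
   vertex 4.0 6.0 1.5
  endloop
 endfacet
 facet normal -0.789 -0.136 -0.599
  outer loop
   vertex 1.5 6.0 4.5
   vertex 3.5 1.0 3.0
   vertex 1.0 4.5 5.5
  endloop
 endfacet
 facet normal -0.768 -0.118 -0.630
  outer loop
   vertex 1.5 6.0 4.5
   vertex 4.5 2.5 1.5
   vertex 3.5 1.0 3.0
  endloop
 endfacet
 facet normal -0.764 -0.109 -0.636
  outer loop
   vertex 1.5 6.0 4.5
   vertex 4.0 6.0 1.5
   vertex 4.5 2.5 1.5
  endloop
 endfacet
 facet normal 0.962 -0.192 0.192
  outer loop
   vertex 5.5 4.5 4.0
   vertex 5.0 2.5 4.5
   vertex 6.0 5.0 2.0
  endloop
 endfacet
 facet normal 0.368 0.876 0.311
  outer loop
   vertex 5.5 4.5 4.0
   vertex 6.0 5.0 2.0
   vertex 1.5 6.0 4.5
  endloop
 endfacet
 facet normal 0.312 0.156 0.937
  outer loop
   vertex 5.5 4.5 4.0
   vertex 1.0 4.5 5.5
   vertex 5.0 2.5 4.5
  endloop
 endfacet
 facet normal 0.280 0.466 0.839
  outer loop
   vertex 5.5 4.5 4.0
   vertex 1.5 6.0 4.5
   vertex 1.0 4.5 5.5
  endloop
 endfacet
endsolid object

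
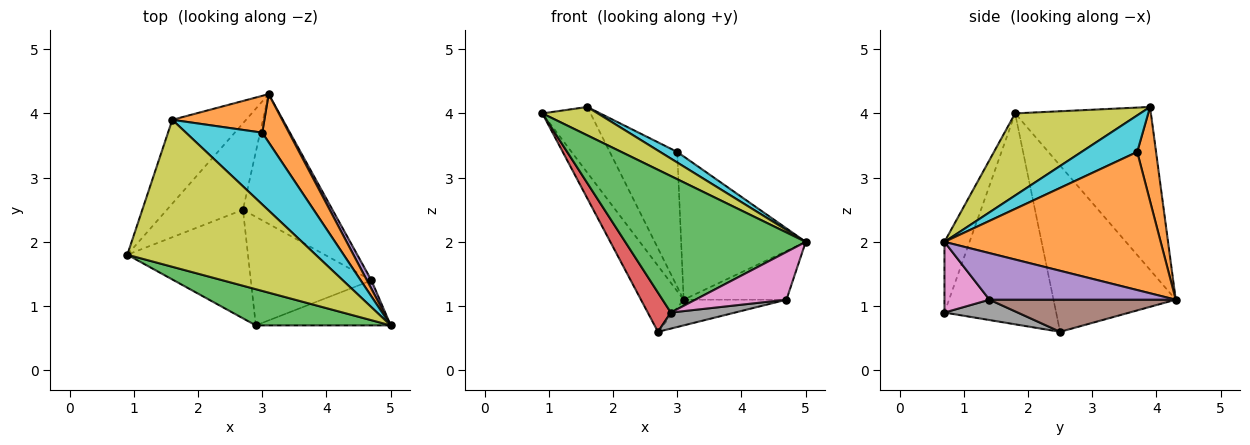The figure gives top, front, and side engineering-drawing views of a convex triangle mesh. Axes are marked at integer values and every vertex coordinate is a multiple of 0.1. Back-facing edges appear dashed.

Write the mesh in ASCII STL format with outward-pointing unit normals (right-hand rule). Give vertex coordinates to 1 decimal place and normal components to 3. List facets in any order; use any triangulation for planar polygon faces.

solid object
 facet normal -0.867 0.303 -0.397
  outer loop
   vertex 2.7 2.5 0.6
   vertex 0.9 1.8 4.0
   vertex 3.1 4.3 1.1
  endloop
 endfacet
 facet normal 0.854 0.492 0.166
  outer loop
   vertex 3.0 3.7 3.4
   vertex 5.0 0.7 2.0
   vertex 3.1 4.3 1.1
  endloop
 endfacet
 facet normal -0.133 -0.958 0.254
  outer loop
   vertex 2.9 0.7 0.9
   vertex 5.0 0.7 2.0
   vertex 0.9 1.8 4.0
  endloop
 endfacet
 facet normal -0.854 -0.176 -0.489
  outer loop
   vertex 2.9 0.7 0.9
   vertex 0.9 1.8 4.0
   vertex 2.7 2.5 0.6
  endloop
 endfacet
 facet normal 0.873 0.481 0.084
  outer loop
   vertex 4.7 1.4 1.1
   vertex 3.1 4.3 1.1
   vertex 5.0 0.7 2.0
  endloop
 endfacet
 facet normal 0.332 0.183 -0.925
  outer loop
   vertex 4.7 1.4 1.1
   vertex 2.7 2.5 0.6
   vertex 3.1 4.3 1.1
  endloop
 endfacet
 facet normal 0.338 -0.685 -0.645
  outer loop
   vertex 4.7 1.4 1.1
   vertex 5.0 0.7 2.0
   vertex 2.9 0.7 0.9
  endloop
 endfacet
 facet normal 0.165 -0.144 -0.976
  outer loop
   vertex 4.7 1.4 1.1
   vertex 2.9 0.7 0.9
   vertex 2.7 2.5 0.6
  endloop
 endfacet
 facet normal 0.394 -0.174 0.903
  outer loop
   vertex 1.6 3.9 4.1
   vertex 0.9 1.8 4.0
   vertex 5.0 0.7 2.0
  endloop
 endfacet
 facet normal 0.428 -0.132 0.894
  outer loop
   vertex 1.6 3.9 4.1
   vertex 5.0 0.7 2.0
   vertex 3.0 3.7 3.4
  endloop
 endfacet
 facet normal -0.867 0.308 -0.392
  outer loop
   vertex 1.6 3.9 4.1
   vertex 3.1 4.3 1.1
   vertex 0.9 1.8 4.0
  endloop
 endfacet
 facet normal 0.260 0.931 0.254
  outer loop
   vertex 1.6 3.9 4.1
   vertex 3.0 3.7 3.4
   vertex 3.1 4.3 1.1
  endloop
 endfacet
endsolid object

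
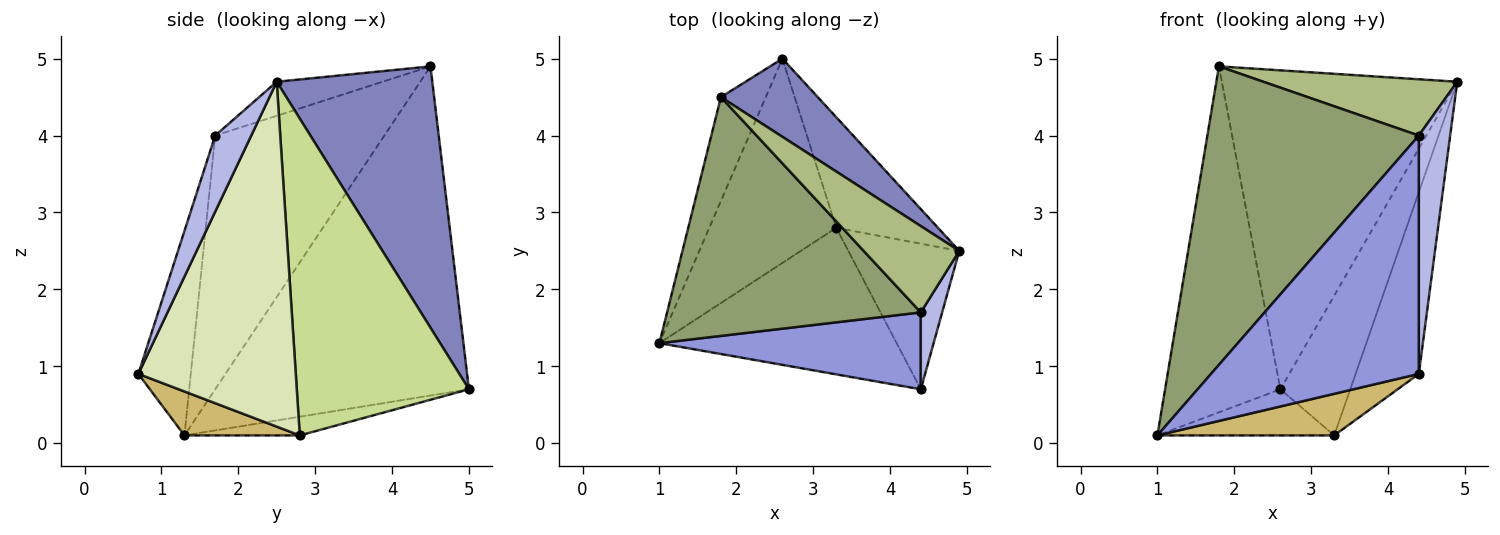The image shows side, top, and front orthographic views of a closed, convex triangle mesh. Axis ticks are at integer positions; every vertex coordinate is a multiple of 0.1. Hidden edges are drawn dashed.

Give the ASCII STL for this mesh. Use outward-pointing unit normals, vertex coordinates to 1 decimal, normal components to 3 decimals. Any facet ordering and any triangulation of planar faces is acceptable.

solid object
 facet normal -0.903 0.411 -0.123
  outer loop
   vertex 1.8 4.5 4.9
   vertex 2.6 5.0 0.7
   vertex 1.0 1.3 0.1
  endloop
 endfacet
 facet normal 0.540 0.817 0.200
  outer loop
   vertex 1.8 4.5 4.9
   vertex 4.9 2.5 4.7
   vertex 2.6 5.0 0.7
  endloop
 endfacet
 facet normal -0.234 -0.925 0.299
  outer loop
   vertex 4.4 1.7 4.0
   vertex 1.0 1.3 0.1
   vertex 4.4 0.7 0.9
  endloop
 endfacet
 facet normal 0.738 -0.642 0.207
  outer loop
   vertex 4.4 1.7 4.0
   vertex 4.4 0.7 0.9
   vertex 4.9 2.5 4.7
  endloop
 endfacet
 facet normal -0.530 -0.662 0.530
  outer loop
   vertex 4.4 1.7 4.0
   vertex 1.8 4.5 4.9
   vertex 1.0 1.3 0.1
  endloop
 endfacet
 facet normal -0.286 -0.524 0.803
  outer loop
   vertex 4.4 1.7 4.0
   vertex 4.9 2.5 4.7
   vertex 1.8 4.5 4.9
  endloop
 endfacet
 facet normal 0.888 0.360 -0.285
  outer loop
   vertex 3.3 2.8 0.1
   vertex 2.6 5.0 0.7
   vertex 4.9 2.5 4.7
  endloop
 endfacet
 facet normal 0.889 0.357 -0.286
  outer loop
   vertex 3.3 2.8 0.1
   vertex 4.9 2.5 4.7
   vertex 4.4 0.7 0.9
  endloop
 endfacet
 facet normal -0.142 0.218 -0.966
  outer loop
   vertex 3.3 2.8 0.1
   vertex 1.0 1.3 0.1
   vertex 2.6 5.0 0.7
  endloop
 endfacet
 facet normal 0.175 -0.269 -0.947
  outer loop
   vertex 3.3 2.8 0.1
   vertex 4.4 0.7 0.9
   vertex 1.0 1.3 0.1
  endloop
 endfacet
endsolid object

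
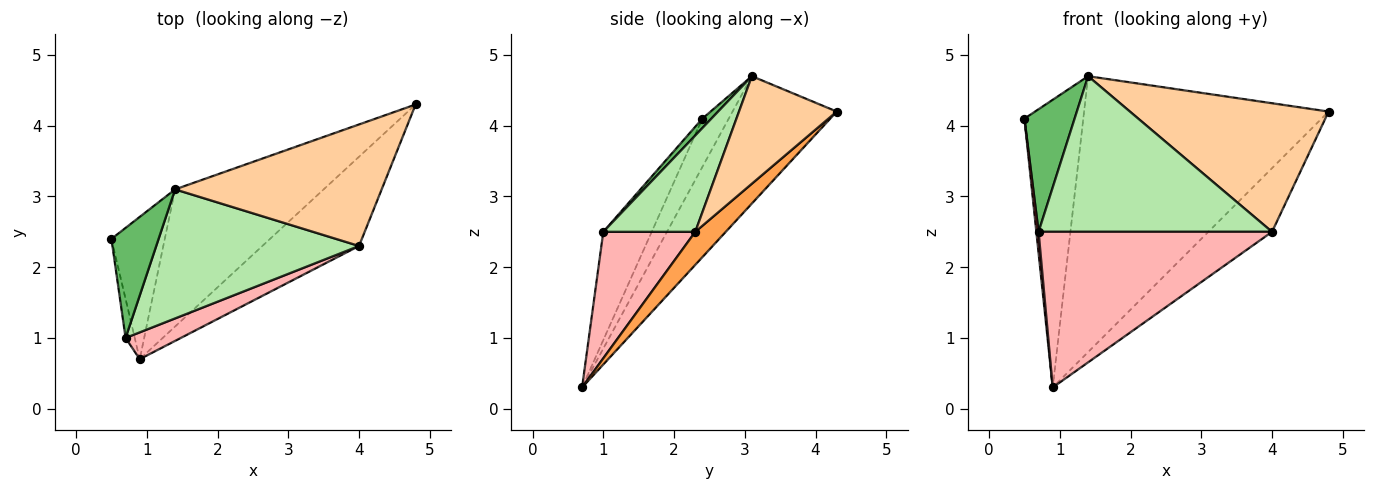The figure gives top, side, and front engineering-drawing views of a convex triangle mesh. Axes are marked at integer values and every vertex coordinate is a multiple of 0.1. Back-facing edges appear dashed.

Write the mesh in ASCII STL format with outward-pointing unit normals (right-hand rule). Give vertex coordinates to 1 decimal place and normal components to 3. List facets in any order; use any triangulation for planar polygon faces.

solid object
 facet normal -0.373 0.832 -0.411
  outer loop
   vertex 1.4 3.1 4.7
   vertex 0.9 0.7 0.3
   vertex 0.5 2.4 4.1
  endloop
 endfacet
 facet normal -0.356 0.837 -0.416
  outer loop
   vertex 1.4 3.1 4.7
   vertex 4.8 4.3 4.2
   vertex 0.9 0.7 0.3
  endloop
 endfacet
 facet normal 0.268 0.560 -0.784
  outer loop
   vertex 4.0 2.3 2.5
   vertex 0.9 0.7 0.3
   vertex 4.8 4.3 4.2
  endloop
 endfacet
 facet normal 0.337 -0.684 0.647
  outer loop
   vertex 4.0 2.3 2.5
   vertex 4.8 4.3 4.2
   vertex 1.4 3.1 4.7
  endloop
 endfacet
 facet normal 0.132 -0.738 0.662
  outer loop
   vertex 0.7 1.0 2.5
   vertex 1.4 3.1 4.7
   vertex 0.5 2.4 4.1
  endloop
 endfacet
 facet normal 0.290 -0.737 0.611
  outer loop
   vertex 0.7 1.0 2.5
   vertex 4.0 2.3 2.5
   vertex 1.4 3.1 4.7
  endloop
 endfacet
 facet normal -0.995 -0.046 -0.084
  outer loop
   vertex 0.7 1.0 2.5
   vertex 0.5 2.4 4.1
   vertex 0.9 0.7 0.3
  endloop
 endfacet
 facet normal 0.362 -0.919 0.158
  outer loop
   vertex 0.7 1.0 2.5
   vertex 0.9 0.7 0.3
   vertex 4.0 2.3 2.5
  endloop
 endfacet
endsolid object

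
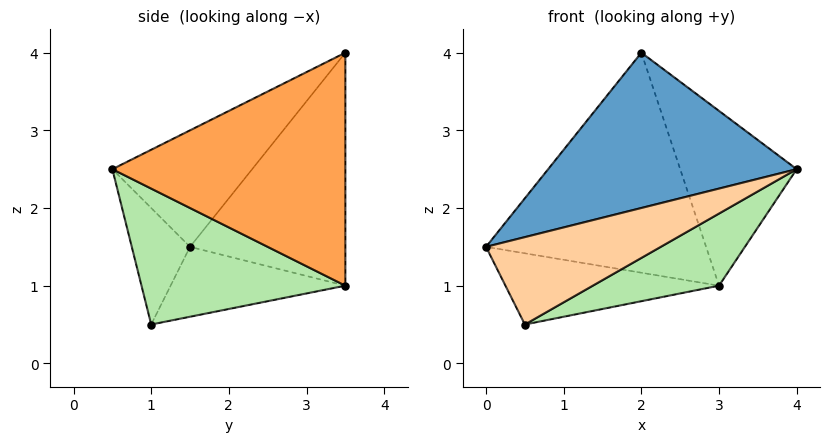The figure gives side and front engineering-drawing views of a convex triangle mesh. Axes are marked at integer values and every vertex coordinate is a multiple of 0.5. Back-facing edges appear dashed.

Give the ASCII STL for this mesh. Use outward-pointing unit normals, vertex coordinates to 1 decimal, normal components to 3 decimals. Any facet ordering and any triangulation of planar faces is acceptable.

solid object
 facet normal -0.332 -0.589 0.737
  outer loop
   vertex 2.0 3.5 4.0
   vertex 0.0 1.5 1.5
   vertex 4.0 0.5 2.5
  endloop
 endfacet
 facet normal -0.566 0.802 -0.189
  outer loop
   vertex 2.0 3.5 4.0
   vertex 3.0 3.5 1.0
   vertex 0.0 1.5 1.5
  endloop
 endfacet
 facet normal 0.857 0.429 0.286
  outer loop
   vertex 2.0 3.5 4.0
   vertex 4.0 0.5 2.5
   vertex 3.0 3.5 1.0
  endloop
 endfacet
 facet normal -0.302 -0.905 0.302
  outer loop
   vertex 0.5 1.0 0.5
   vertex 4.0 0.5 2.5
   vertex 0.0 1.5 1.5
  endloop
 endfacet
 facet normal -0.518 0.633 -0.575
  outer loop
   vertex 0.5 1.0 0.5
   vertex 0.0 1.5 1.5
   vertex 3.0 3.5 1.0
  endloop
 endfacet
 facet normal 0.447 -0.277 -0.851
  outer loop
   vertex 0.5 1.0 0.5
   vertex 3.0 3.5 1.0
   vertex 4.0 0.5 2.5
  endloop
 endfacet
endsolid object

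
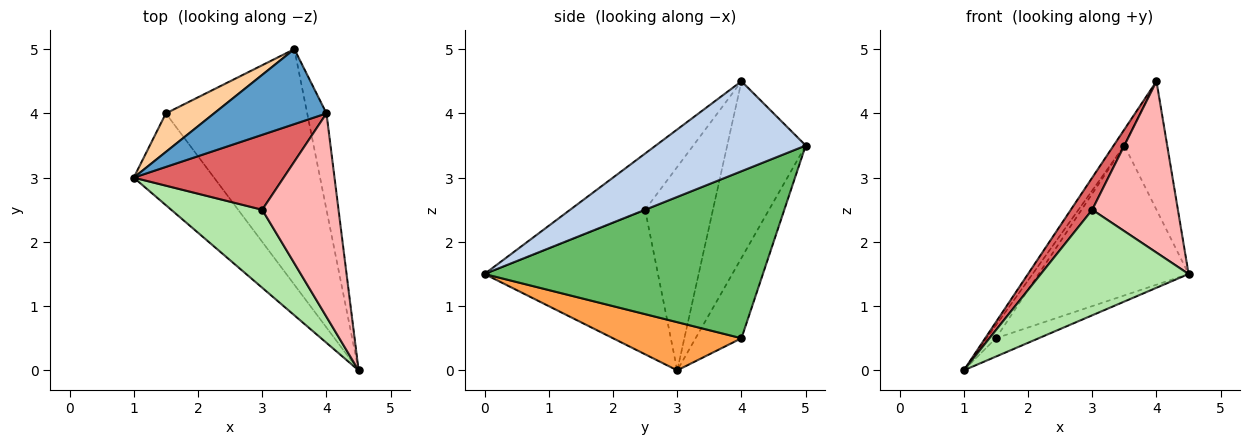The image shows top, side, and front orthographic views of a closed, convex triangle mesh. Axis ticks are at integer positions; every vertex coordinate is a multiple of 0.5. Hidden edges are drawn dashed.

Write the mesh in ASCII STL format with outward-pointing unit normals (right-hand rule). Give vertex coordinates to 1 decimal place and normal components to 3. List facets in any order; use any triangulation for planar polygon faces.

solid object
 facet normal -0.838 0.114 0.533
  outer loop
   vertex 4.0 4.0 4.5
   vertex 3.5 5.0 3.5
   vertex 1.0 3.0 0.0
  endloop
 endfacet
 facet normal 0.942 0.269 -0.202
  outer loop
   vertex 4.0 4.0 4.5
   vertex 4.5 0.0 1.5
   vertex 3.5 5.0 3.5
  endloop
 endfacet
 facet normal 0.507 0.169 -0.845
  outer loop
   vertex 1.5 4.0 0.5
   vertex 4.5 0.0 1.5
   vertex 1.0 3.0 0.0
  endloop
 endfacet
 facet normal -0.845 0.169 0.507
  outer loop
   vertex 1.5 4.0 0.5
   vertex 1.0 3.0 0.0
   vertex 3.5 5.0 3.5
  endloop
 endfacet
 facet normal 0.706 0.380 -0.597
  outer loop
   vertex 1.5 4.0 0.5
   vertex 3.5 5.0 3.5
   vertex 4.5 0.0 1.5
  endloop
 endfacet
 facet normal -0.686 -0.585 0.432
  outer loop
   vertex 3.0 2.5 2.5
   vertex 1.0 3.0 0.0
   vertex 4.5 0.0 1.5
  endloop
 endfacet
 facet normal -0.780 -0.246 0.575
  outer loop
   vertex 3.0 2.5 2.5
   vertex 4.0 4.0 4.5
   vertex 1.0 3.0 0.0
  endloop
 endfacet
 facet normal -0.491 -0.561 0.666
  outer loop
   vertex 3.0 2.5 2.5
   vertex 4.5 0.0 1.5
   vertex 4.0 4.0 4.5
  endloop
 endfacet
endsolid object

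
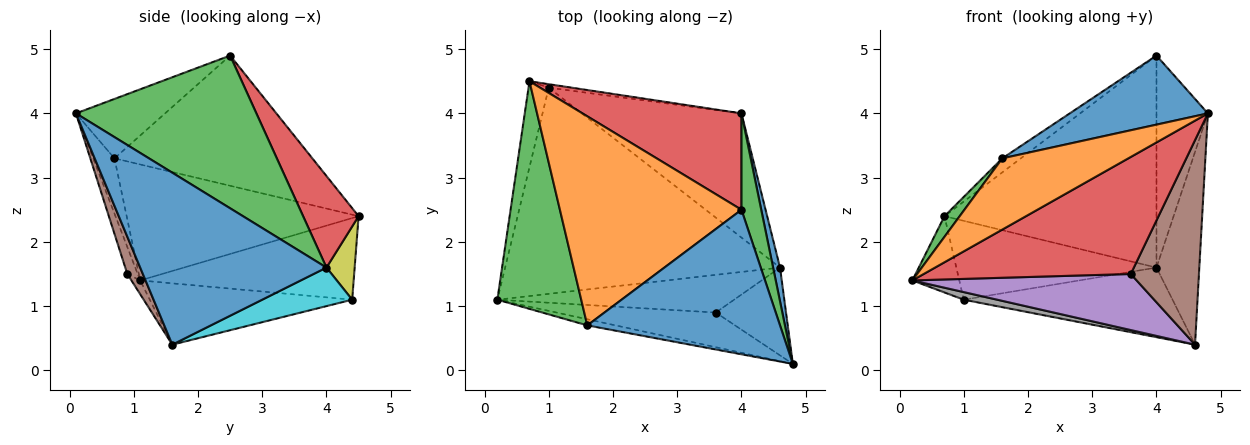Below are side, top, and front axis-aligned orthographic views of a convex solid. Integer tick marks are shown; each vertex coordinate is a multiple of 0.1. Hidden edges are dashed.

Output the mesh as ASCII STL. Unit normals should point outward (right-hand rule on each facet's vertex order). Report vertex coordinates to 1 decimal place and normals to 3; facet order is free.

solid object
 facet normal 0.974 0.224 0.039
  outer loop
   vertex 4.0 4.0 1.6
   vertex 4.8 0.1 4.0
   vertex 4.6 1.6 0.4
  endloop
 endfacet
 facet normal -0.166 -0.983 -0.085
  outer loop
   vertex 1.6 0.7 3.3
   vertex 0.2 1.1 1.4
   vertex 4.8 0.1 4.0
  endloop
 endfacet
 facet normal -0.809 -0.053 0.585
  outer loop
   vertex 1.6 0.7 3.3
   vertex 0.7 4.5 2.4
   vertex 0.2 1.1 1.4
  endloop
 endfacet
 facet normal -0.048 -0.958 -0.283
  outer loop
   vertex 3.6 0.9 1.5
   vertex 4.8 0.1 4.0
   vertex 0.2 1.1 1.4
  endloop
 endfacet
 facet normal -0.032 -0.830 -0.557
  outer loop
   vertex 3.6 0.9 1.5
   vertex 0.2 1.1 1.4
   vertex 4.6 1.6 0.4
  endloop
 endfacet
 facet normal 0.205 -0.899 -0.386
  outer loop
   vertex 3.6 0.9 1.5
   vertex 4.6 1.6 0.4
   vertex 4.8 0.1 4.0
  endloop
 endfacet
 facet normal -0.949 0.209 -0.235
  outer loop
   vertex 1.0 4.4 1.1
   vertex 0.2 1.1 1.4
   vertex 0.7 4.5 2.4
  endloop
 endfacet
 facet normal -0.218 -0.036 -0.975
  outer loop
   vertex 1.0 4.4 1.1
   vertex 4.6 1.6 0.4
   vertex 0.2 1.1 1.4
  endloop
 endfacet
 facet normal 0.139 0.989 -0.044
  outer loop
   vertex 1.0 4.4 1.1
   vertex 0.7 4.5 2.4
   vertex 4.0 4.0 1.6
  endloop
 endfacet
 facet normal 0.206 0.478 -0.854
  outer loop
   vertex 1.0 4.4 1.1
   vertex 4.0 4.0 1.6
   vertex 4.6 1.6 0.4
  endloop
 endfacet
 facet normal -0.268 -0.415 0.869
  outer loop
   vertex 4.0 2.5 4.9
   vertex 1.6 0.7 3.3
   vertex 4.8 0.1 4.0
  endloop
 endfacet
 facet normal -0.582 0.054 0.812
  outer loop
   vertex 4.0 2.5 4.9
   vertex 0.7 4.5 2.4
   vertex 1.6 0.7 3.3
  endloop
 endfacet
 facet normal 0.954 0.272 0.124
  outer loop
   vertex 4.0 2.5 4.9
   vertex 4.8 0.1 4.0
   vertex 4.0 4.0 1.6
  endloop
 endfacet
 facet normal 0.232 0.886 0.403
  outer loop
   vertex 4.0 2.5 4.9
   vertex 4.0 4.0 1.6
   vertex 0.7 4.5 2.4
  endloop
 endfacet
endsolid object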